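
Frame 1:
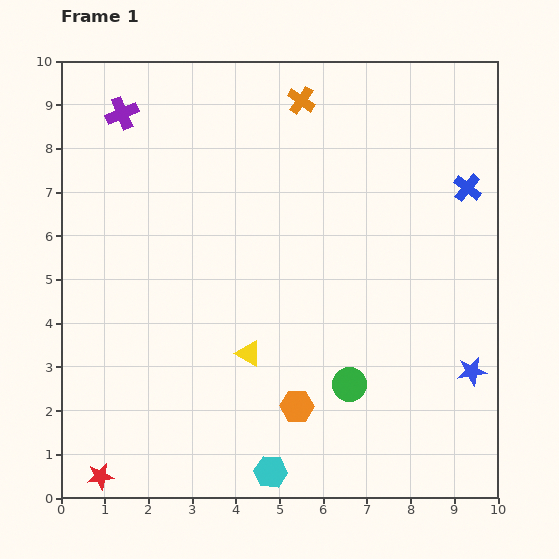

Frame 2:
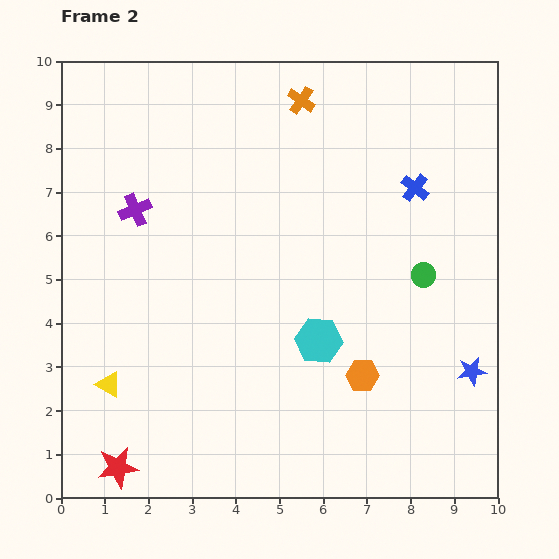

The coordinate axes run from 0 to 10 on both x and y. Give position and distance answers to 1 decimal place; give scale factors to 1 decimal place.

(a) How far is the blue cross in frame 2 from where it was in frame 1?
1.2

The blue cross moved from (9.3, 7.1) to (8.1, 7.1), a distance of √(1.2² + 0.0²) ≈ 1.2.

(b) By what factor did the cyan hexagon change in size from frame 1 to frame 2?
1.4×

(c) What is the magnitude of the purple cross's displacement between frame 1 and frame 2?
2.2

The purple cross moved from (1.4, 8.8) to (1.7, 6.6), a distance of √(0.3² + 2.2²) ≈ 2.2.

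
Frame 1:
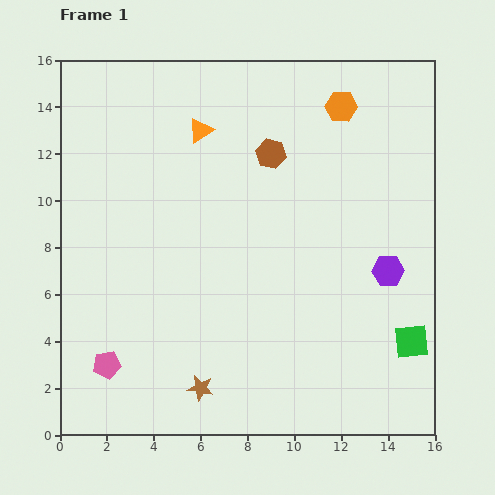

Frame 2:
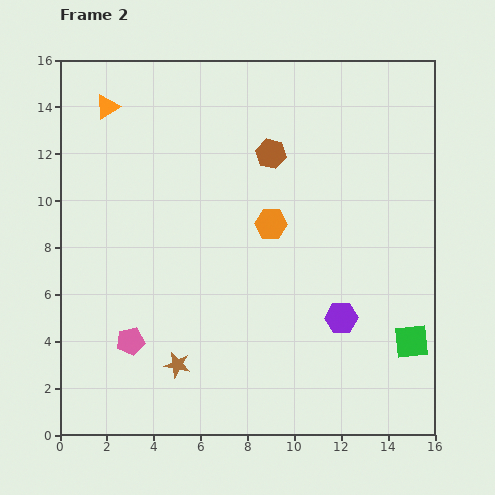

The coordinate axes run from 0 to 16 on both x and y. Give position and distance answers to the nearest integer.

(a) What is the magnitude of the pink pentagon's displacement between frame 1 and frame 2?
1

The pink pentagon moved from (2, 3) to (3, 4), a distance of √(1² + 1²) ≈ 1.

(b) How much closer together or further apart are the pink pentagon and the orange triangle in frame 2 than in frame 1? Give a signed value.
-1

Distance in frame 1: 11. Distance in frame 2: 10.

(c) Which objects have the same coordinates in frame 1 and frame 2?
the brown hexagon, the green square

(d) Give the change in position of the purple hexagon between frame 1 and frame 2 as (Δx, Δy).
(-2, -2)

The purple hexagon was at (14, 7) in frame 1 and (12, 5) in frame 2.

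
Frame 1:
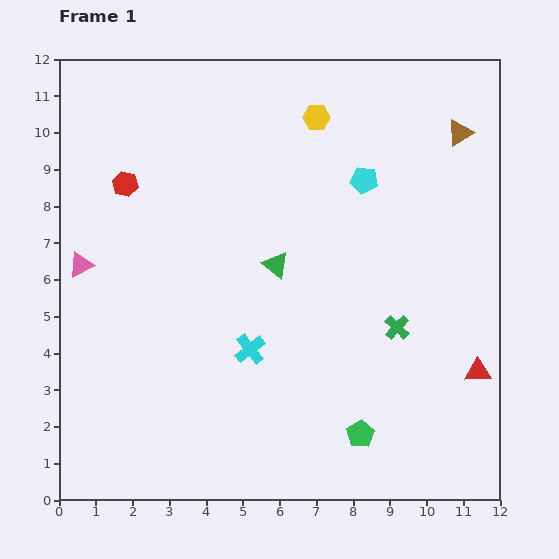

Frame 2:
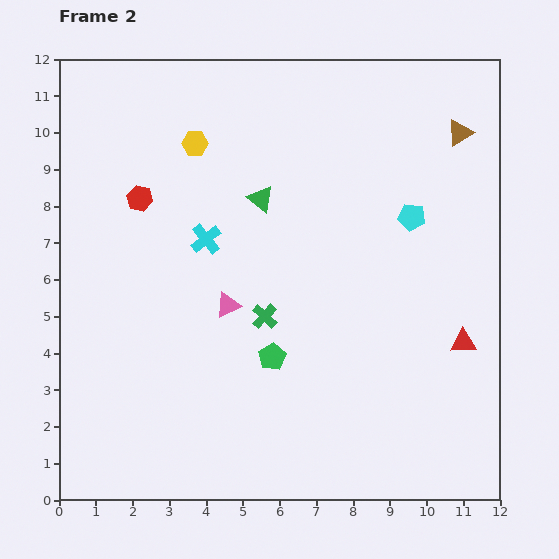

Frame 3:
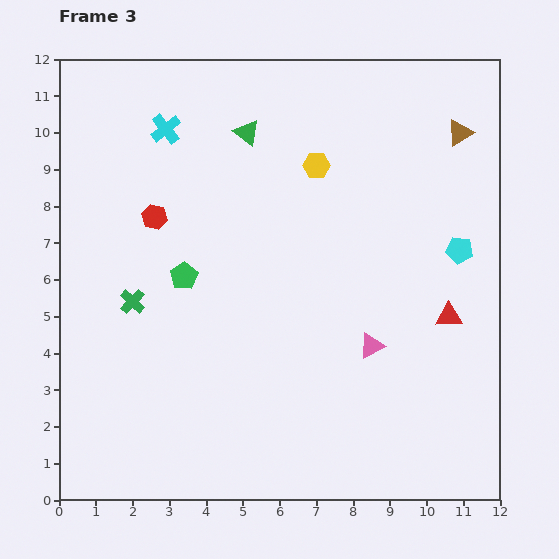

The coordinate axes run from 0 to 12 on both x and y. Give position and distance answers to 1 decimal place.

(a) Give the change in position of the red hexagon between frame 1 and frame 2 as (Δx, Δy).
(0.4, -0.4)

The red hexagon was at (1.8, 8.6) in frame 1 and (2.2, 8.2) in frame 2.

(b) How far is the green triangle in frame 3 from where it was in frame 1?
3.7

The green triangle moved from (5.9, 6.4) to (5.1, 10.0), a distance of √(0.8² + 3.6²) ≈ 3.7.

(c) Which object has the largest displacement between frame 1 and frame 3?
the pink triangle

(moved 8.2; next 7.2)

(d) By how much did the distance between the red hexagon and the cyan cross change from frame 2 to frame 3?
+0.3

Distance in frame 2: 2.1. Distance in frame 3: 2.4.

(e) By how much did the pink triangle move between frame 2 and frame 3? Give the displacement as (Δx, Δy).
(3.9, -1.1)

The pink triangle was at (4.6, 5.3) in frame 2 and (8.5, 4.2) in frame 3.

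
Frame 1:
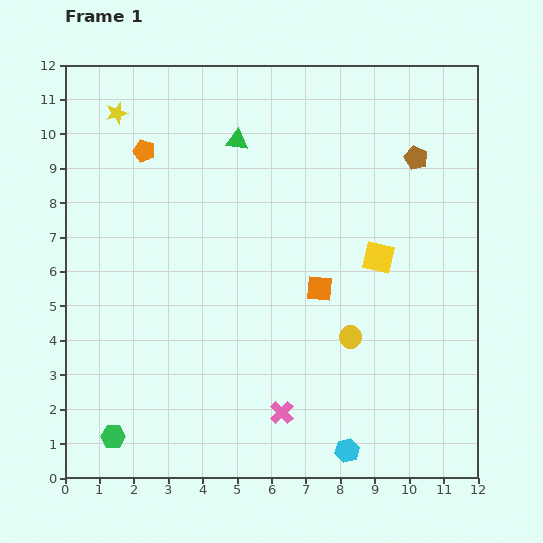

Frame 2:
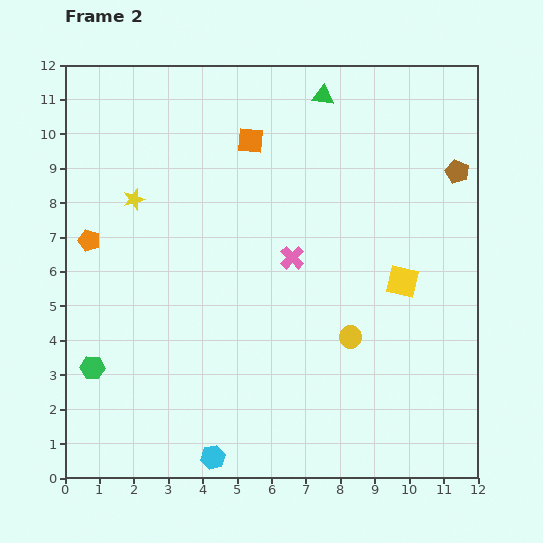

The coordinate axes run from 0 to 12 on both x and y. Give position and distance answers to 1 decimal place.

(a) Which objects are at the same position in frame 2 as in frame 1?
the yellow circle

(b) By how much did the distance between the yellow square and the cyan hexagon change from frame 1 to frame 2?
+1.8

Distance in frame 1: 5.7. Distance in frame 2: 7.5.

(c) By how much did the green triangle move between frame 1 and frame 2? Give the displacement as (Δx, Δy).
(2.5, 1.3)

The green triangle was at (5.0, 9.8) in frame 1 and (7.5, 11.1) in frame 2.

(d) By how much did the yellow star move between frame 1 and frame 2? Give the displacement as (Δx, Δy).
(0.5, -2.5)

The yellow star was at (1.5, 10.6) in frame 1 and (2.0, 8.1) in frame 2.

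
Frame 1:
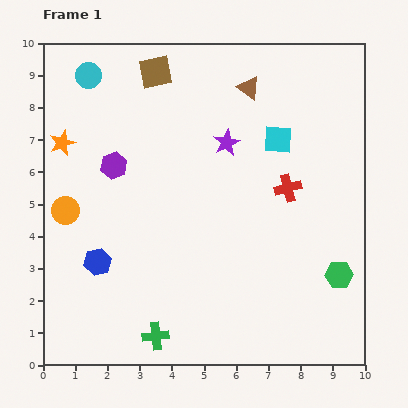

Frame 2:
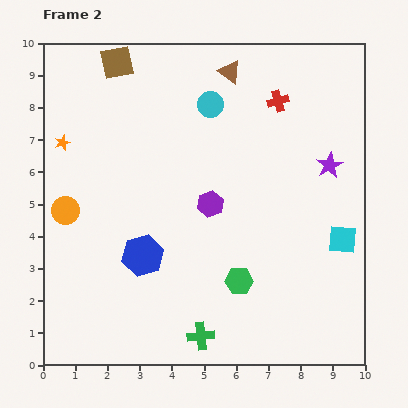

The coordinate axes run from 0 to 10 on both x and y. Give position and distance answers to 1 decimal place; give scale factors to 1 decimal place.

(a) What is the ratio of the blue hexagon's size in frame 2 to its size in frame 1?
1.5×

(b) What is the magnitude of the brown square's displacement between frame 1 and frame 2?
1.2

The brown square moved from (3.5, 9.1) to (2.3, 9.4), a distance of √(1.2² + 0.3²) ≈ 1.2.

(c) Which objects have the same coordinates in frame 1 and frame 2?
the orange circle, the orange star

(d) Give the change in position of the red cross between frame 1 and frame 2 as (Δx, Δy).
(-0.3, 2.7)

The red cross was at (7.6, 5.5) in frame 1 and (7.3, 8.2) in frame 2.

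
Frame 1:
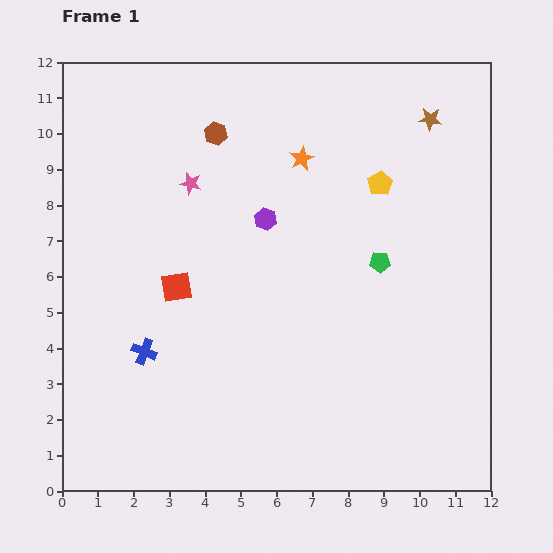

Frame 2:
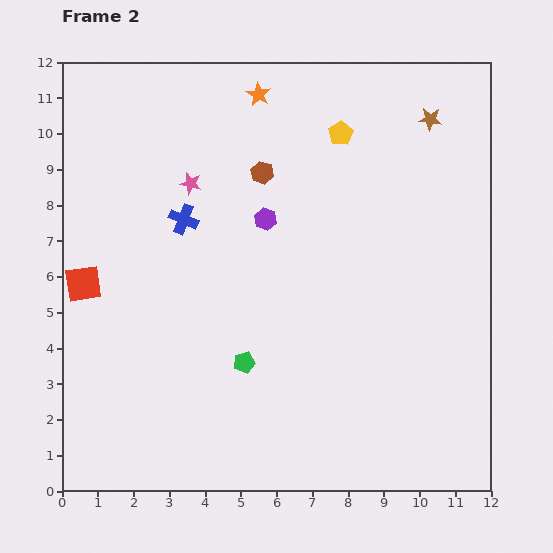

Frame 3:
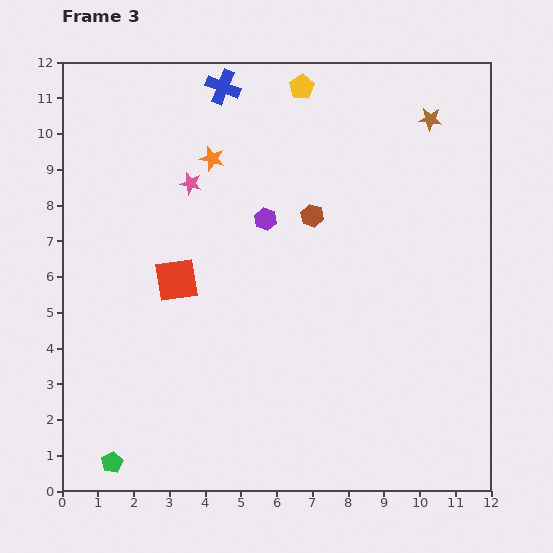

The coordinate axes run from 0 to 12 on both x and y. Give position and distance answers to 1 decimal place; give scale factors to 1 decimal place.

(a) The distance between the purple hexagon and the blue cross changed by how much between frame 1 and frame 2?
-2.7

Distance in frame 1: 5.0. Distance in frame 2: 2.3.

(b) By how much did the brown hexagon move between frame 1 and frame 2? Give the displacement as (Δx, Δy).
(1.3, -1.1)

The brown hexagon was at (4.3, 10.0) in frame 1 and (5.6, 8.9) in frame 2.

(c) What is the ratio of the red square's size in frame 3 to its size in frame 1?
1.4×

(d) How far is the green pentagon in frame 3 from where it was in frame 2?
4.6

The green pentagon moved from (5.1, 3.6) to (1.4, 0.8), a distance of √(3.7² + 2.8²) ≈ 4.6.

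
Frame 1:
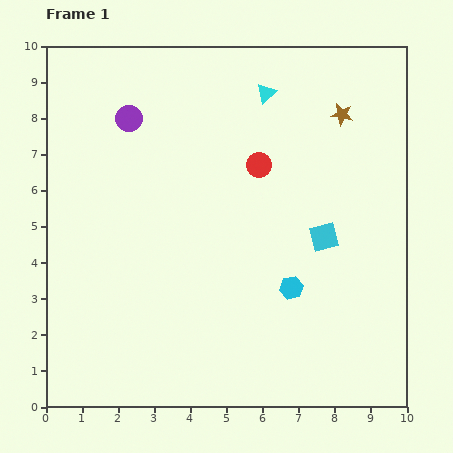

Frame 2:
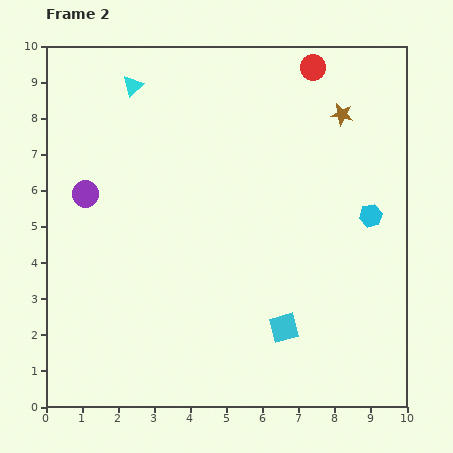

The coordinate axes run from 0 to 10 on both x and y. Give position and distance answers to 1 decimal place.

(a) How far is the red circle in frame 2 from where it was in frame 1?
3.1

The red circle moved from (5.9, 6.7) to (7.4, 9.4), a distance of √(1.5² + 2.7²) ≈ 3.1.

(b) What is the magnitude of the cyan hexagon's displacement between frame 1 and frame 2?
3.0

The cyan hexagon moved from (6.8, 3.3) to (9.0, 5.3), a distance of √(2.2² + 2.0²) ≈ 3.0.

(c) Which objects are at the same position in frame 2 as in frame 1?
the brown star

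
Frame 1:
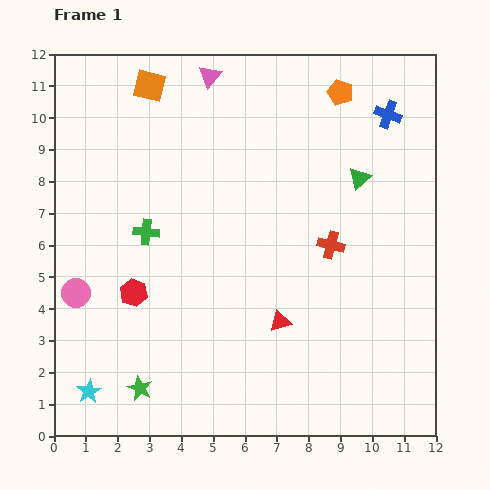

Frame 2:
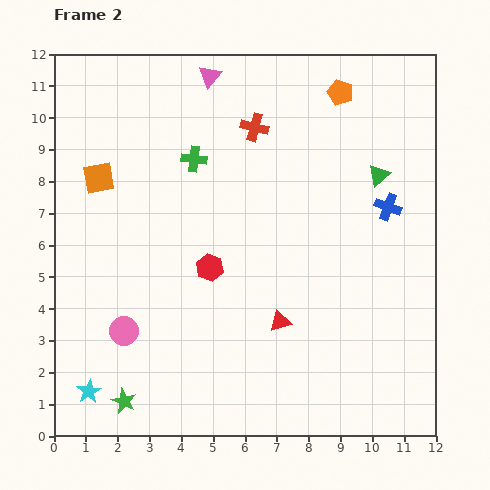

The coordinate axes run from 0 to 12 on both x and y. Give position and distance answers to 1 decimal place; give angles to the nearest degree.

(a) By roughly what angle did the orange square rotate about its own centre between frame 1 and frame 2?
24° counter-clockwise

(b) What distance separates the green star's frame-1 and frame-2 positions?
0.6

The green star moved from (2.7, 1.5) to (2.2, 1.1), a distance of √(0.5² + 0.4²) ≈ 0.6.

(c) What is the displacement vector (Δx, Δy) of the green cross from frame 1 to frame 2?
(1.5, 2.3)

The green cross was at (2.9, 6.4) in frame 1 and (4.4, 8.7) in frame 2.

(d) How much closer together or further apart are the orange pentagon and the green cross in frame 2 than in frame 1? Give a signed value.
-2.4

Distance in frame 1: 7.5. Distance in frame 2: 5.1.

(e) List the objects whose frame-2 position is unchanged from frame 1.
the red triangle, the cyan star, the pink triangle, the orange pentagon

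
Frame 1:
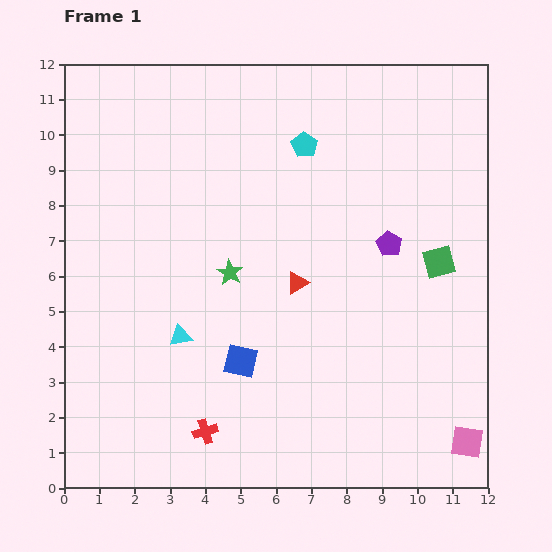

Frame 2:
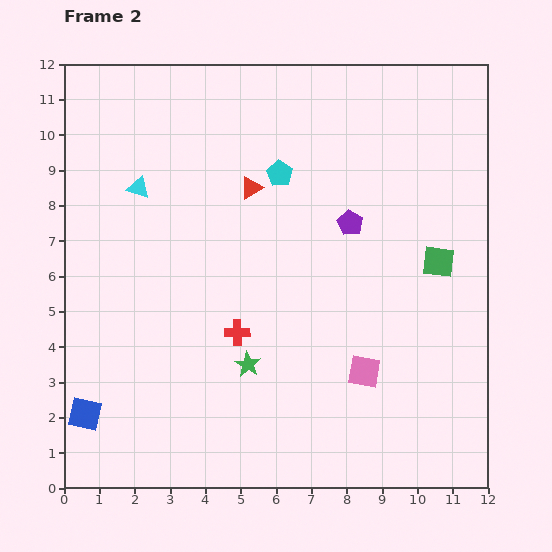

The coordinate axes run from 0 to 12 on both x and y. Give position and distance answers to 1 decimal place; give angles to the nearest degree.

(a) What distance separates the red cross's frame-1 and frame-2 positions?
2.9

The red cross moved from (4.0, 1.6) to (4.9, 4.4), a distance of √(0.9² + 2.8²) ≈ 2.9.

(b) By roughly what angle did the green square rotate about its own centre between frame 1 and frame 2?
22° clockwise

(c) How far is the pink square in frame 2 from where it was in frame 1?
3.5

The pink square moved from (11.4, 1.3) to (8.5, 3.3), a distance of √(2.9² + 2.0²) ≈ 3.5.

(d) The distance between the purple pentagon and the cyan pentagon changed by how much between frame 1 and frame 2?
-1.3

Distance in frame 1: 3.7. Distance in frame 2: 2.4.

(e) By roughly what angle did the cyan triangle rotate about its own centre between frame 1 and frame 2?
30° clockwise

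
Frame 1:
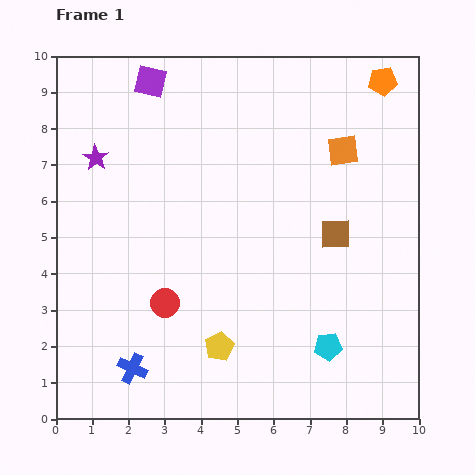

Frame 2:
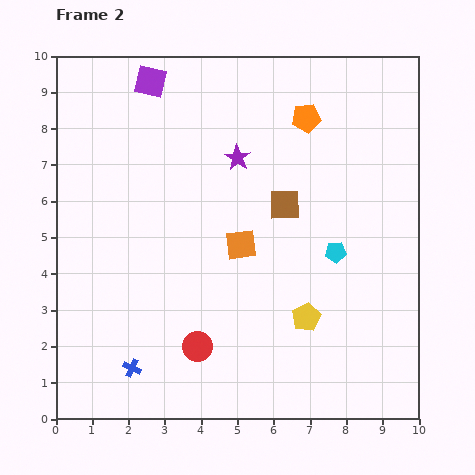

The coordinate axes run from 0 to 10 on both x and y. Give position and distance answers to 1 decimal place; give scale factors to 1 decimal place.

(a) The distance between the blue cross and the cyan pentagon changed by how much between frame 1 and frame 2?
+1.0

Distance in frame 1: 5.4. Distance in frame 2: 6.4.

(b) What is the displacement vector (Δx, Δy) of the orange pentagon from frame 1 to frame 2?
(-2.1, -1.0)

The orange pentagon was at (9.0, 9.3) in frame 1 and (6.9, 8.3) in frame 2.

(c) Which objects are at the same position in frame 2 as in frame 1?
the purple square, the blue cross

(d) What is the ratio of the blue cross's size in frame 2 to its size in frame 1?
0.6×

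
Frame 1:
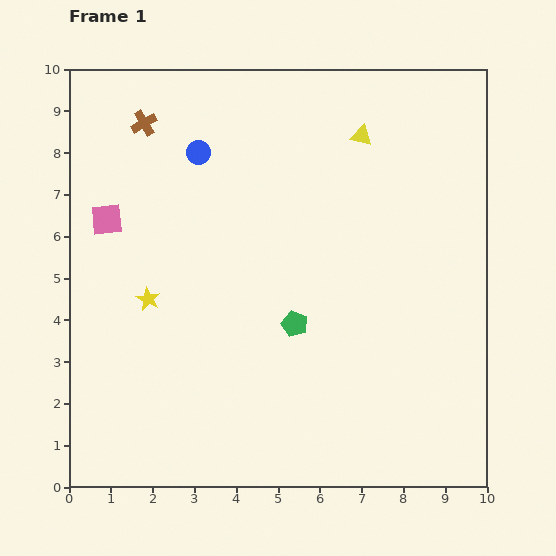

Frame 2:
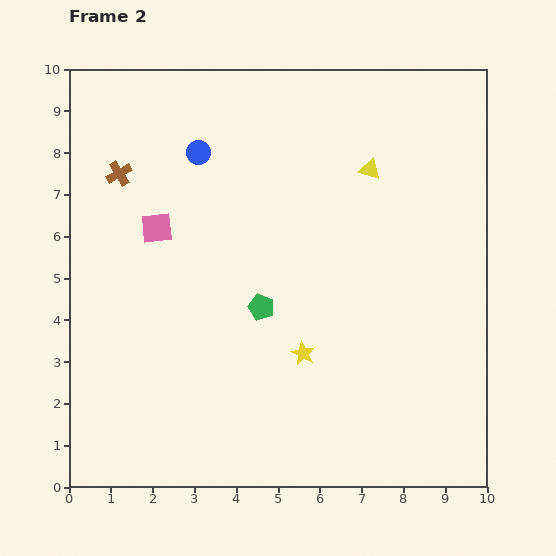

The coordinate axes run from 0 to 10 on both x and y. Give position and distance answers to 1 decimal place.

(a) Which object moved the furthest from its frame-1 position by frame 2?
the yellow star

(moved 3.9; next 1.3)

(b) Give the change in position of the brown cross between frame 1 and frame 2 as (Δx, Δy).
(-0.6, -1.2)

The brown cross was at (1.8, 8.7) in frame 1 and (1.2, 7.5) in frame 2.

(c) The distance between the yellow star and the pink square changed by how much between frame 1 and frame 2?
+2.5

Distance in frame 1: 2.1. Distance in frame 2: 4.6.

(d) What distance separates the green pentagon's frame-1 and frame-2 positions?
0.9

The green pentagon moved from (5.4, 3.9) to (4.6, 4.3), a distance of √(0.8² + 0.4²) ≈ 0.9.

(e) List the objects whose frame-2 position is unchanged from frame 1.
the blue circle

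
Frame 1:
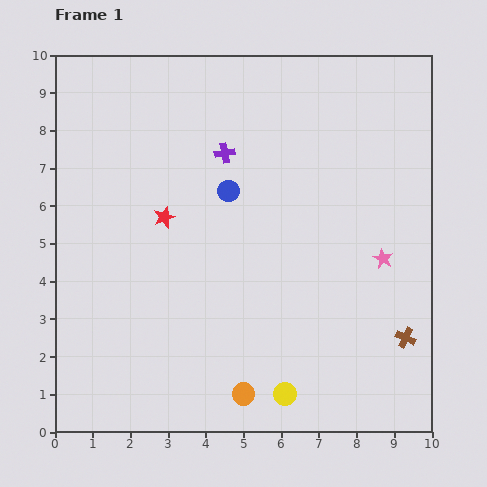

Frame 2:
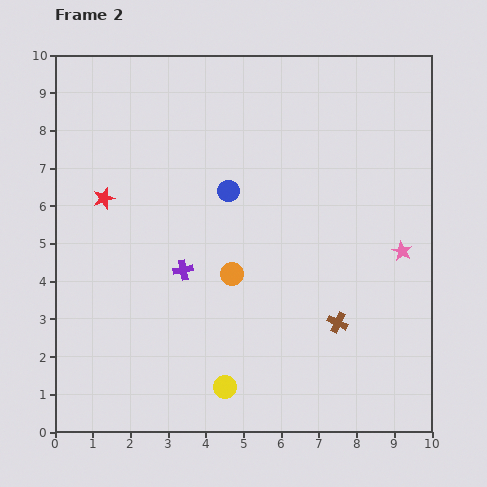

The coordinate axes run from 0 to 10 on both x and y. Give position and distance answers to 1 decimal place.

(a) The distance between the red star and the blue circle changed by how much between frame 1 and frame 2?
+1.5

Distance in frame 1: 1.8. Distance in frame 2: 3.3.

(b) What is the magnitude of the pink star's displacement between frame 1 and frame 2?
0.5

The pink star moved from (8.7, 4.6) to (9.2, 4.8), a distance of √(0.5² + 0.2²) ≈ 0.5.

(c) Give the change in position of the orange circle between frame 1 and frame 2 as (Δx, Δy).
(-0.3, 3.2)

The orange circle was at (5.0, 1.0) in frame 1 and (4.7, 4.2) in frame 2.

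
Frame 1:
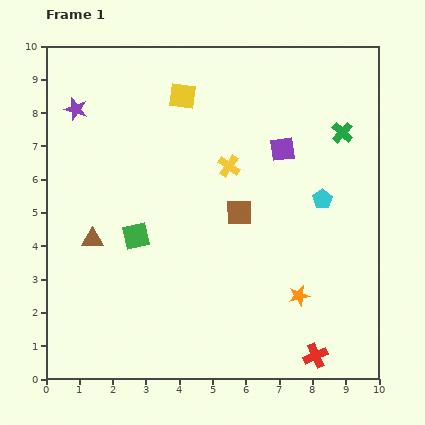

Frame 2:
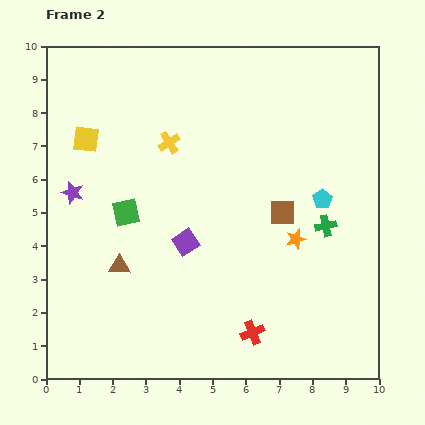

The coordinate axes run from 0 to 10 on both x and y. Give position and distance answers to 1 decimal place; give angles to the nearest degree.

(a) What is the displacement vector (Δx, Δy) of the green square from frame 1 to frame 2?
(-0.3, 0.7)

The green square was at (2.7, 4.3) in frame 1 and (2.4, 5.0) in frame 2.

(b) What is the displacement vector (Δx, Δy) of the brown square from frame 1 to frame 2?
(1.3, 0.0)

The brown square was at (5.8, 5.0) in frame 1 and (7.1, 5.0) in frame 2.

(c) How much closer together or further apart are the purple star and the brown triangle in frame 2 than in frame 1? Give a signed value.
-1.3

Distance in frame 1: 3.9. Distance in frame 2: 2.6.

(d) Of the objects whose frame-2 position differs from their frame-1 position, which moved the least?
the green square

(moved 0.8)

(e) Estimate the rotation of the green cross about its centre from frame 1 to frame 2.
37° clockwise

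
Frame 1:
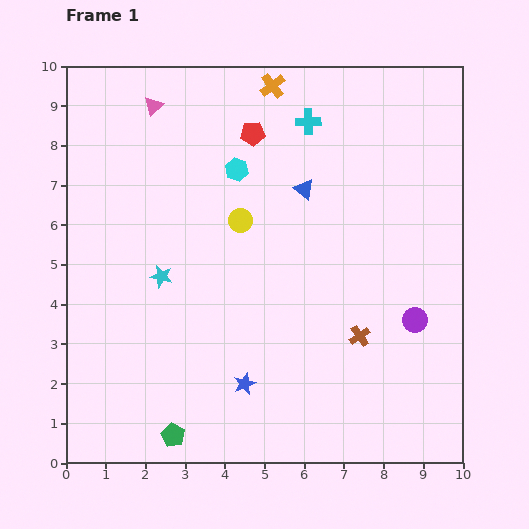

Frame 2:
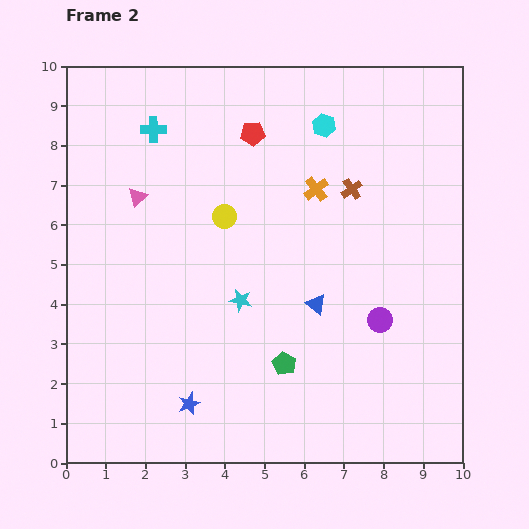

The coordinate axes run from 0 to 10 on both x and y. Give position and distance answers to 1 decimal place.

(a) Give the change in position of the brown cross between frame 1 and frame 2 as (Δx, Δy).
(-0.2, 3.7)

The brown cross was at (7.4, 3.2) in frame 1 and (7.2, 6.9) in frame 2.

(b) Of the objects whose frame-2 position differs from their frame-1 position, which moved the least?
the yellow circle

(moved 0.4)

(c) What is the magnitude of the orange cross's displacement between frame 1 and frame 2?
2.8

The orange cross moved from (5.2, 9.5) to (6.3, 6.9), a distance of √(1.1² + 2.6²) ≈ 2.8.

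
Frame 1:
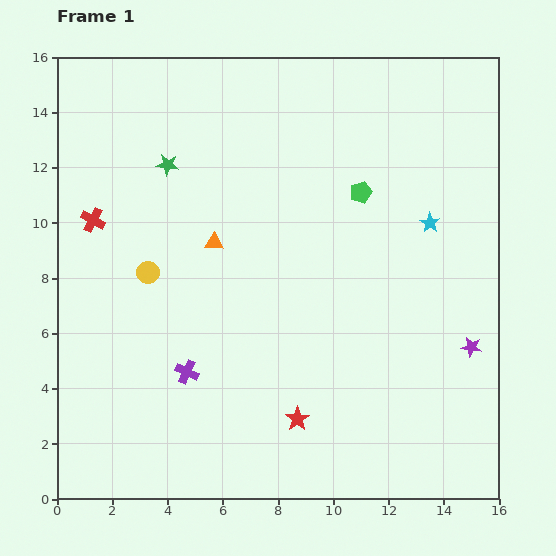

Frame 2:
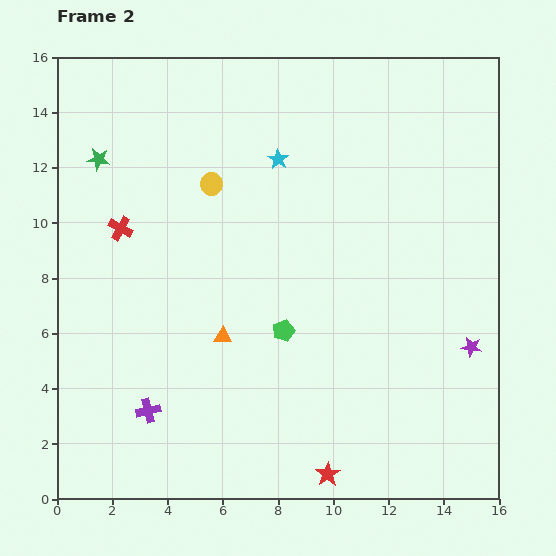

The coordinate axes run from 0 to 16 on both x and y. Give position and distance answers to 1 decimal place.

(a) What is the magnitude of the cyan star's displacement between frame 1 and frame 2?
6.0

The cyan star moved from (13.5, 10.0) to (8.0, 12.3), a distance of √(5.5² + 2.3²) ≈ 6.0.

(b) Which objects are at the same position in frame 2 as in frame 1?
the purple star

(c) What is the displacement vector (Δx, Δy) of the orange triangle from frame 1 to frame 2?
(0.3, -3.4)

The orange triangle was at (5.7, 9.3) in frame 1 and (6.0, 5.9) in frame 2.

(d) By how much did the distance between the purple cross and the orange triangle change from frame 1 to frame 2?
-1.0

Distance in frame 1: 4.8. Distance in frame 2: 3.8.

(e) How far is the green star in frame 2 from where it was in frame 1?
2.5

The green star moved from (4.0, 12.1) to (1.5, 12.3), a distance of √(2.5² + 0.2²) ≈ 2.5.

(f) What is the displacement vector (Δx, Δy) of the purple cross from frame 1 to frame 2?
(-1.4, -1.4)

The purple cross was at (4.7, 4.6) in frame 1 and (3.3, 3.2) in frame 2.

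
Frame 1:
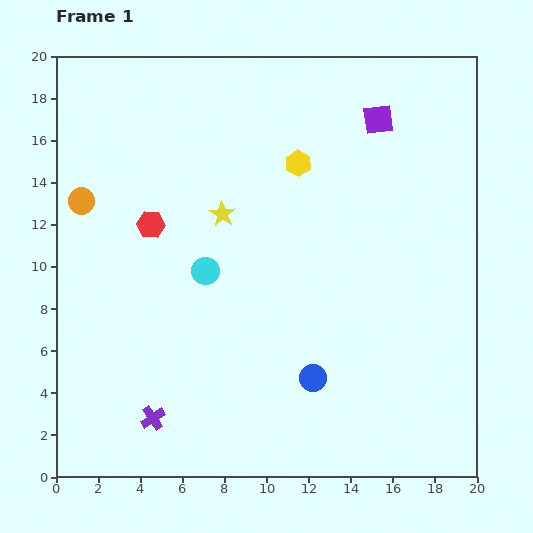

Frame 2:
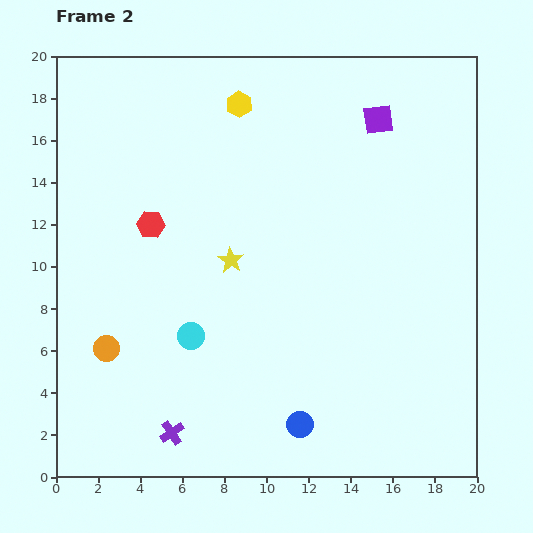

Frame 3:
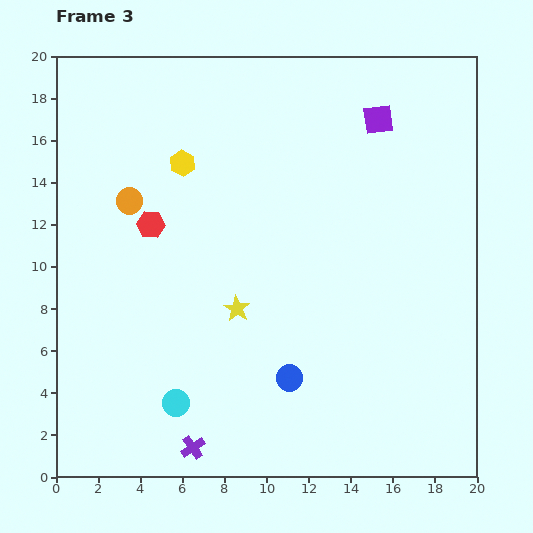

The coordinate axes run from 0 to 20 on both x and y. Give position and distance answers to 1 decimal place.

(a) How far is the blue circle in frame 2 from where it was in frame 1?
2.3

The blue circle moved from (12.2, 4.7) to (11.6, 2.5), a distance of √(0.6² + 2.2²) ≈ 2.3.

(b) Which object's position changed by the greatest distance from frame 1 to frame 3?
the cyan circle

(moved 6.5; next 5.5)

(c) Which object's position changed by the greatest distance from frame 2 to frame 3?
the orange circle

(moved 7.1; next 3.9)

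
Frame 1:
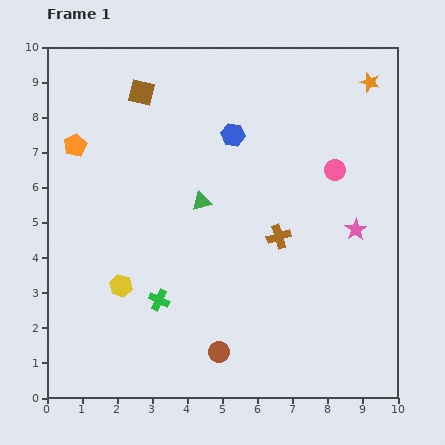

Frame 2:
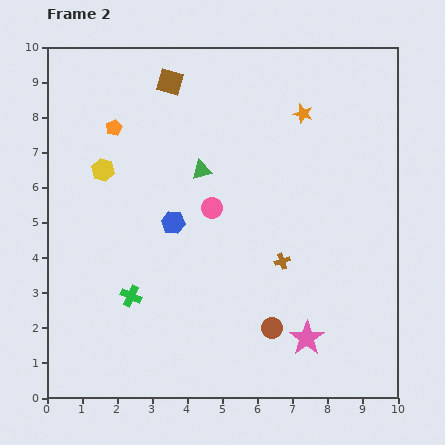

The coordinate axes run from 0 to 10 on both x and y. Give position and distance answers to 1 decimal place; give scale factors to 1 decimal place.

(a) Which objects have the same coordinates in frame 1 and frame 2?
none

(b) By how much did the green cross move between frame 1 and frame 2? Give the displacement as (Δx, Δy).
(-0.8, 0.1)

The green cross was at (3.2, 2.8) in frame 1 and (2.4, 2.9) in frame 2.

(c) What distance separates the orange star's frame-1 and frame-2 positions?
2.1

The orange star moved from (9.2, 9.0) to (7.3, 8.1), a distance of √(1.9² + 0.9²) ≈ 2.1.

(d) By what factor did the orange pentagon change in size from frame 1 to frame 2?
0.7×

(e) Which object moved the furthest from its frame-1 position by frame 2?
the pink circle

(moved 3.7; next 3.4)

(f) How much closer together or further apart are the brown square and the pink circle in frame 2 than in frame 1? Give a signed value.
-2.1

Distance in frame 1: 5.9. Distance in frame 2: 3.8.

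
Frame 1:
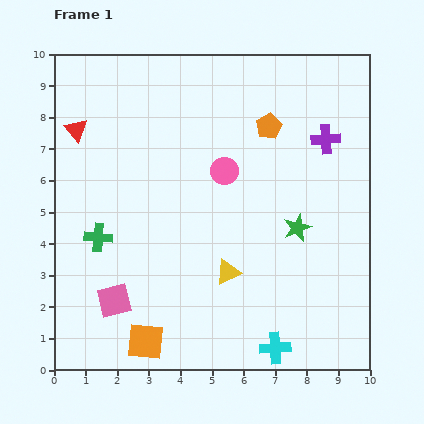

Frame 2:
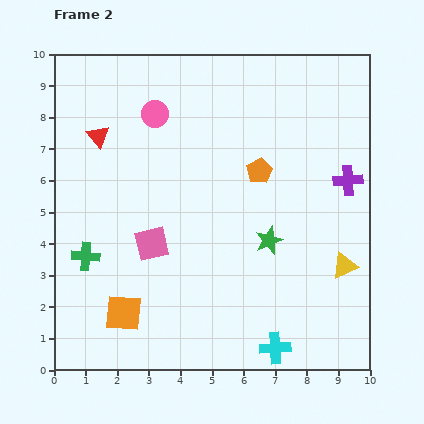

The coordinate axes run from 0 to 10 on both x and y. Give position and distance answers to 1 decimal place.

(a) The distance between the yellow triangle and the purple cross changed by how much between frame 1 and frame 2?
-2.5

Distance in frame 1: 5.2. Distance in frame 2: 2.7.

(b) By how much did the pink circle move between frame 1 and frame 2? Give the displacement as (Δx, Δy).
(-2.2, 1.8)

The pink circle was at (5.4, 6.3) in frame 1 and (3.2, 8.1) in frame 2.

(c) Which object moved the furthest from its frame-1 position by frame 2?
the yellow triangle

(moved 3.7; next 2.8)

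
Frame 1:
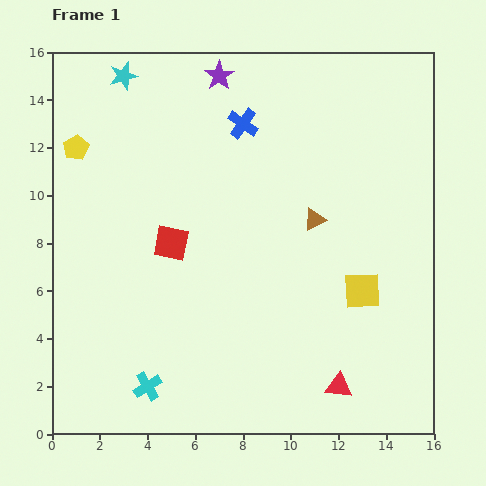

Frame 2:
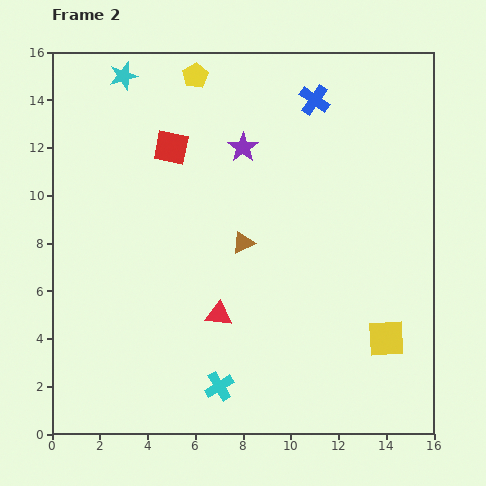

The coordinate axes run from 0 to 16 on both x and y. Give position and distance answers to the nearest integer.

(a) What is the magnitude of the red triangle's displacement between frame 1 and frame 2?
6

The red triangle moved from (12, 2) to (7, 5), a distance of √(5² + 3²) ≈ 6.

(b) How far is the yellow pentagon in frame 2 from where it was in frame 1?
6

The yellow pentagon moved from (1, 12) to (6, 15), a distance of √(5² + 3²) ≈ 6.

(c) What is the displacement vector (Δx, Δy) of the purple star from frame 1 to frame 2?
(1, -3)

The purple star was at (7, 15) in frame 1 and (8, 12) in frame 2.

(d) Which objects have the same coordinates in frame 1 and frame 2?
the cyan star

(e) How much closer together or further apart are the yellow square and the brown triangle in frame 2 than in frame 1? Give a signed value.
+3

Distance in frame 1: 4. Distance in frame 2: 7.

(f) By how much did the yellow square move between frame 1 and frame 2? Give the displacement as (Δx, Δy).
(1, -2)

The yellow square was at (13, 6) in frame 1 and (14, 4) in frame 2.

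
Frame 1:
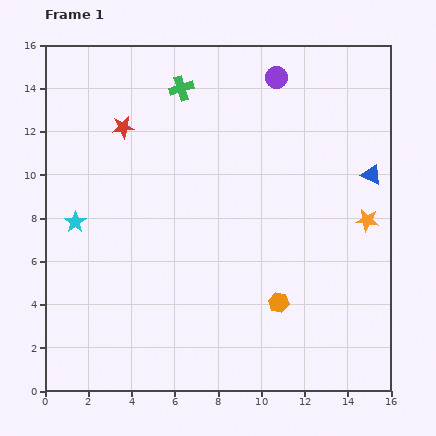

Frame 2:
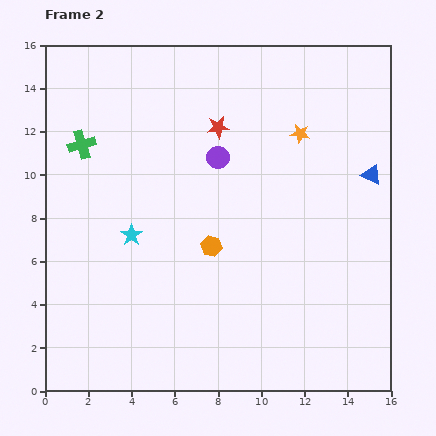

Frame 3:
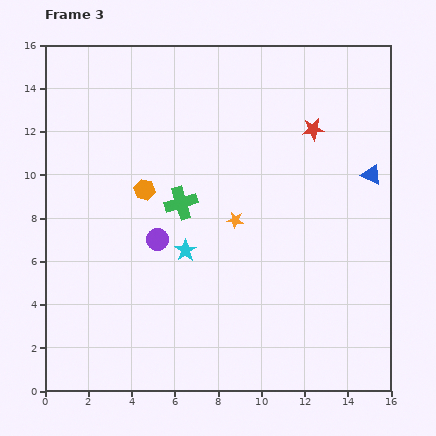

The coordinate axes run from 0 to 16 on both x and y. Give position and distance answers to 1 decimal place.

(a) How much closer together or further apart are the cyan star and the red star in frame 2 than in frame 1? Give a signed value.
+1.5

Distance in frame 1: 4.9. Distance in frame 2: 6.4.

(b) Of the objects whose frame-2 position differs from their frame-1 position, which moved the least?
the cyan star

(moved 2.7)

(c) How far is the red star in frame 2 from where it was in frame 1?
4.4

The red star moved from (3.6, 12.2) to (8.0, 12.2), a distance of √(4.4² + 0.0²) ≈ 4.4.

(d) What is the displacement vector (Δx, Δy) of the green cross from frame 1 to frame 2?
(-4.6, -2.6)

The green cross was at (6.3, 14.0) in frame 1 and (1.7, 11.4) in frame 2.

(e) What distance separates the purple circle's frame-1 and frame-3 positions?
9.3

The purple circle moved from (10.7, 14.5) to (5.2, 7.0), a distance of √(5.5² + 7.5²) ≈ 9.3.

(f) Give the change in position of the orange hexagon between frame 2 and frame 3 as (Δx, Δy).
(-3.1, 2.6)

The orange hexagon was at (7.7, 6.7) in frame 2 and (4.6, 9.3) in frame 3.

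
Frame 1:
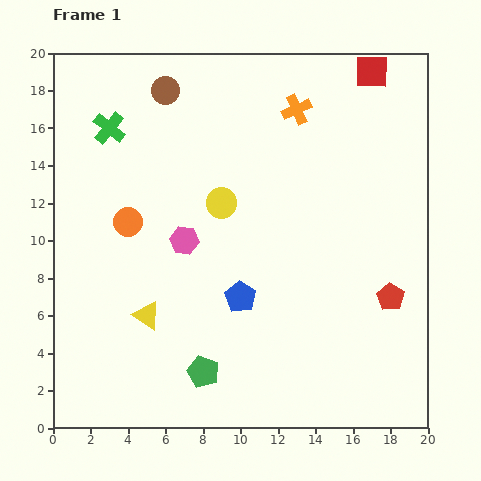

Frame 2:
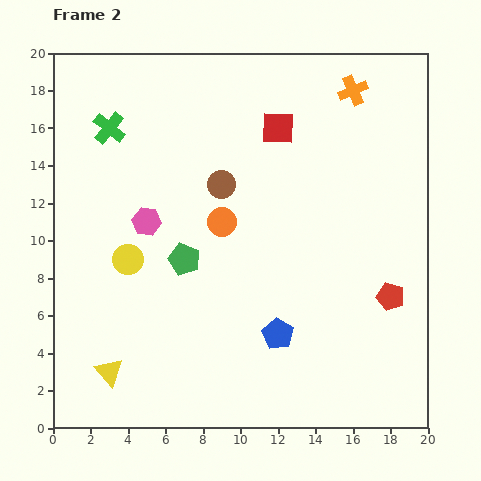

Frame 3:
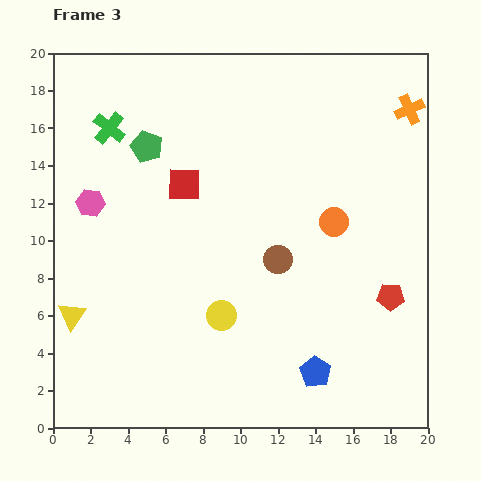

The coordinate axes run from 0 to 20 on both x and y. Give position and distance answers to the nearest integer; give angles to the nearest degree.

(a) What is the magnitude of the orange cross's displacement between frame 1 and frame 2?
3

The orange cross moved from (13, 17) to (16, 18), a distance of √(3² + 1²) ≈ 3.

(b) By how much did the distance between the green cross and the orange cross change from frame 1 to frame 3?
+6

Distance in frame 1: 10. Distance in frame 3: 16.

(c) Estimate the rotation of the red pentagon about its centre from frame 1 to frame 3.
30° counter-clockwise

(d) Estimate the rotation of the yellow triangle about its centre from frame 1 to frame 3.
33° clockwise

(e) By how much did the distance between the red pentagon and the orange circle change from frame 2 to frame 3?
-5

Distance in frame 2: 10. Distance in frame 3: 5.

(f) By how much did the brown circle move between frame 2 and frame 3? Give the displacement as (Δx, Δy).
(3, -4)

The brown circle was at (9, 13) in frame 2 and (12, 9) in frame 3.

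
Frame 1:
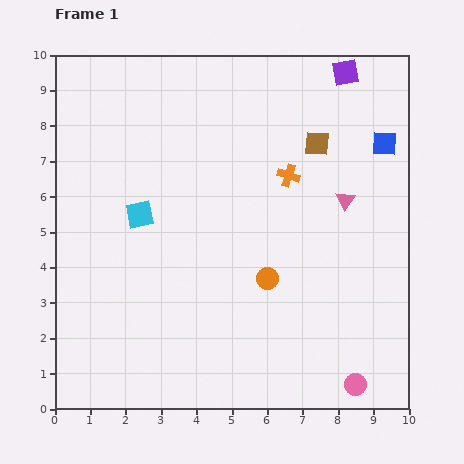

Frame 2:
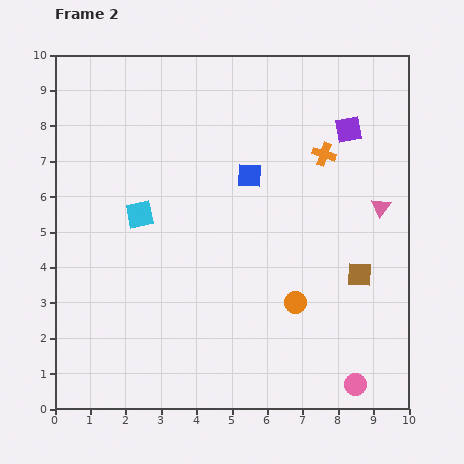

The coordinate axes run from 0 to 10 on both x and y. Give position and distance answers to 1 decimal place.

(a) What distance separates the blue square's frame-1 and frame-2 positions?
3.9

The blue square moved from (9.3, 7.5) to (5.5, 6.6), a distance of √(3.8² + 0.9²) ≈ 3.9.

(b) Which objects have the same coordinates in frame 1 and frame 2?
the cyan square, the pink circle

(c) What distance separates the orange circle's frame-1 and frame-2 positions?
1.1

The orange circle moved from (6.0, 3.7) to (6.8, 3.0), a distance of √(0.8² + 0.7²) ≈ 1.1.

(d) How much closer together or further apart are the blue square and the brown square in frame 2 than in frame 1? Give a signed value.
+2.3

Distance in frame 1: 1.9. Distance in frame 2: 4.2.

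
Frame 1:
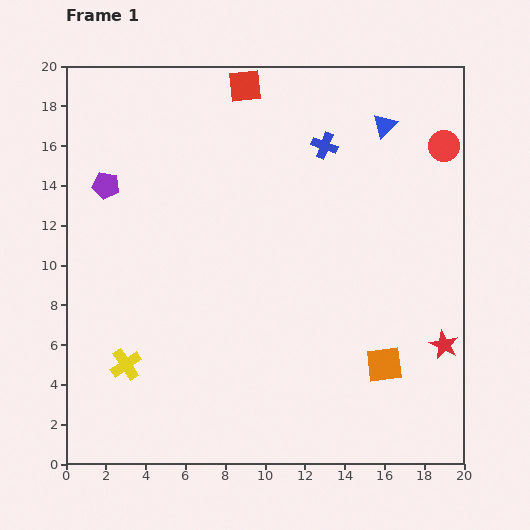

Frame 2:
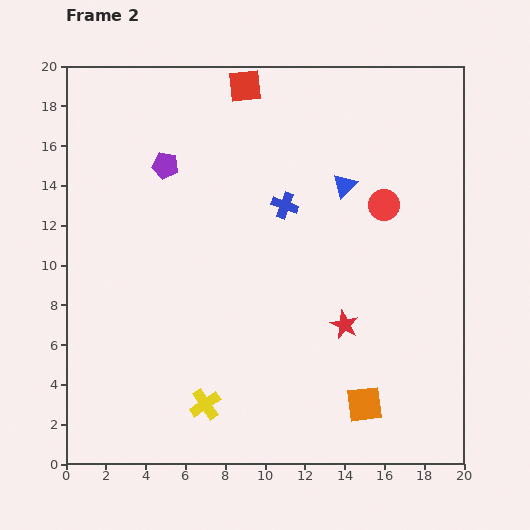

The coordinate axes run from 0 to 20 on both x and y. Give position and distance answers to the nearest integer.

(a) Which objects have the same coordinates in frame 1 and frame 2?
the red square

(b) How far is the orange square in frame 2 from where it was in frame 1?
2

The orange square moved from (16, 5) to (15, 3), a distance of √(1² + 2²) ≈ 2.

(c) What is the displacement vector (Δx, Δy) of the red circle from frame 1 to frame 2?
(-3, -3)

The red circle was at (19, 16) in frame 1 and (16, 13) in frame 2.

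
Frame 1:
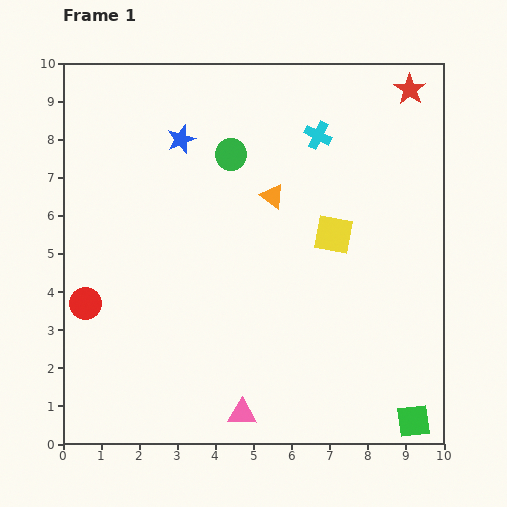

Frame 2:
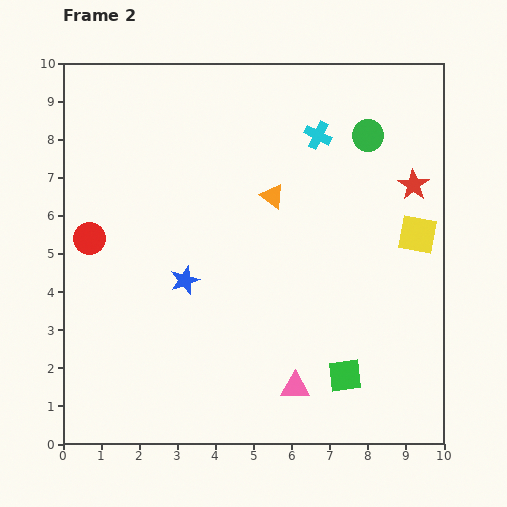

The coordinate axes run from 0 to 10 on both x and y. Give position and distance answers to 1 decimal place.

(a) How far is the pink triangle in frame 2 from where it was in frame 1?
1.6

The pink triangle moved from (4.7, 0.8) to (6.1, 1.5), a distance of √(1.4² + 0.7²) ≈ 1.6.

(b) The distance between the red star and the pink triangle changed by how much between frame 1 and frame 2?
-3.5

Distance in frame 1: 9.6. Distance in frame 2: 6.1.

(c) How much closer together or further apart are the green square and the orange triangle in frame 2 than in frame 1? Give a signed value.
-1.9

Distance in frame 1: 7.0. Distance in frame 2: 5.1.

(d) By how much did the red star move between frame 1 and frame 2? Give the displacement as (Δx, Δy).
(0.1, -2.5)

The red star was at (9.1, 9.3) in frame 1 and (9.2, 6.8) in frame 2.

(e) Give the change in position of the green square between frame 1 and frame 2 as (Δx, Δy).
(-1.8, 1.2)

The green square was at (9.2, 0.6) in frame 1 and (7.4, 1.8) in frame 2.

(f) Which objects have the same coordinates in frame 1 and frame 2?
the orange triangle, the cyan cross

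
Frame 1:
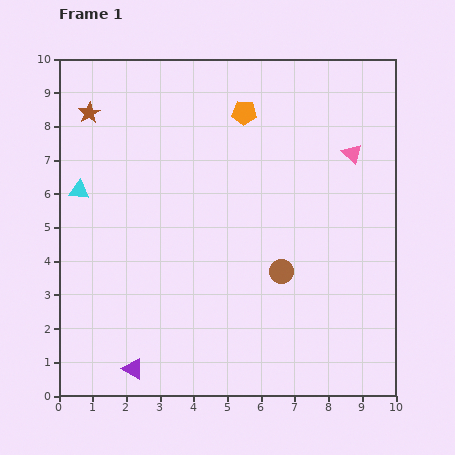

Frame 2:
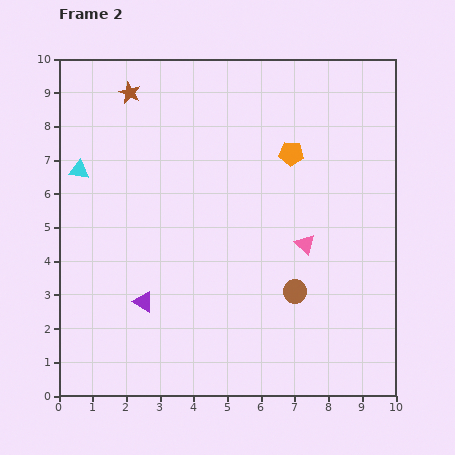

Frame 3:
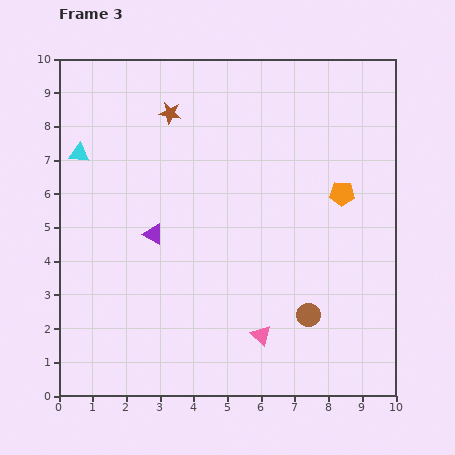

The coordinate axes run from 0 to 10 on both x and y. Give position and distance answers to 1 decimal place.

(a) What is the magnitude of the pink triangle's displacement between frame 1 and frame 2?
3.0

The pink triangle moved from (8.7, 7.2) to (7.3, 4.5), a distance of √(1.4² + 2.7²) ≈ 3.0.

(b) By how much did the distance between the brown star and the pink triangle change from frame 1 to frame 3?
-0.8

Distance in frame 1: 7.9. Distance in frame 3: 7.1.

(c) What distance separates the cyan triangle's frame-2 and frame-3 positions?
0.5

The cyan triangle moved from (0.6, 6.7) to (0.6, 7.2), a distance of √(0.0² + 0.5²) ≈ 0.5.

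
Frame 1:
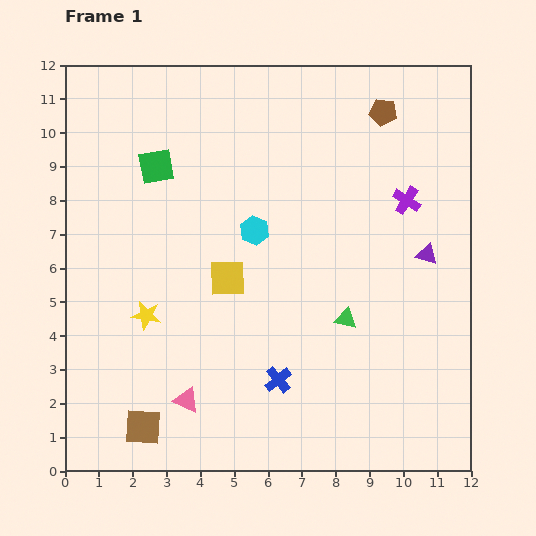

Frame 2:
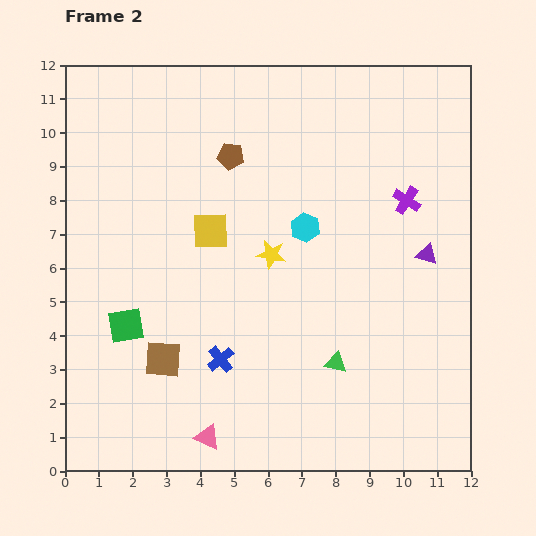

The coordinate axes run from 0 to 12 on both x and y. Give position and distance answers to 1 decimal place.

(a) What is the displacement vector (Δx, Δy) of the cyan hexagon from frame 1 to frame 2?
(1.5, 0.1)

The cyan hexagon was at (5.6, 7.1) in frame 1 and (7.1, 7.2) in frame 2.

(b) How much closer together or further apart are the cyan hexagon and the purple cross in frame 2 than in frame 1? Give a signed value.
-1.5

Distance in frame 1: 4.6. Distance in frame 2: 3.1.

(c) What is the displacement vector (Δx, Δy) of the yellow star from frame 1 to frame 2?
(3.7, 1.8)

The yellow star was at (2.4, 4.6) in frame 1 and (6.1, 6.4) in frame 2.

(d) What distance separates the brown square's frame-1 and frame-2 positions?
2.1

The brown square moved from (2.3, 1.3) to (2.9, 3.3), a distance of √(0.6² + 2.0²) ≈ 2.1.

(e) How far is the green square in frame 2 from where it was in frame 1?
4.8

The green square moved from (2.7, 9.0) to (1.8, 4.3), a distance of √(0.9² + 4.7²) ≈ 4.8.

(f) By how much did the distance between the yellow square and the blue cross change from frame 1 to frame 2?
+0.4

Distance in frame 1: 3.4. Distance in frame 2: 3.8.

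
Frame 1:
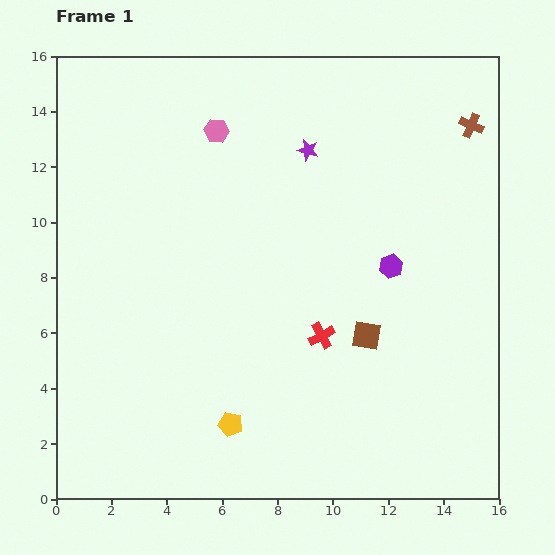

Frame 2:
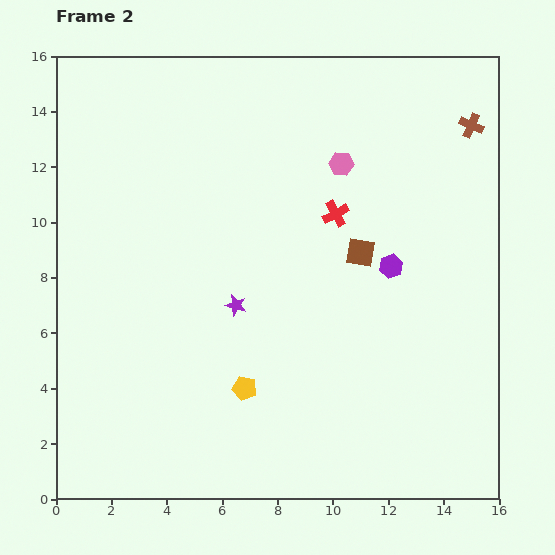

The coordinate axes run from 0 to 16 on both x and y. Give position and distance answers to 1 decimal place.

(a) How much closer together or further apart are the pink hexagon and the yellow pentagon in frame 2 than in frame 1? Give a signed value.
-1.8

Distance in frame 1: 10.6. Distance in frame 2: 8.8.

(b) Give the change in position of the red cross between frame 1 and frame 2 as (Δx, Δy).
(0.5, 4.4)

The red cross was at (9.6, 5.9) in frame 1 and (10.1, 10.3) in frame 2.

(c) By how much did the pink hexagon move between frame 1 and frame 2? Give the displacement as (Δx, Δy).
(4.5, -1.2)

The pink hexagon was at (5.8, 13.3) in frame 1 and (10.3, 12.1) in frame 2.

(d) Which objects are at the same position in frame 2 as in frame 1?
the purple hexagon, the brown cross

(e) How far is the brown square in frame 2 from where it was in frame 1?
3.0

The brown square moved from (11.2, 5.9) to (11.0, 8.9), a distance of √(0.2² + 3.0²) ≈ 3.0.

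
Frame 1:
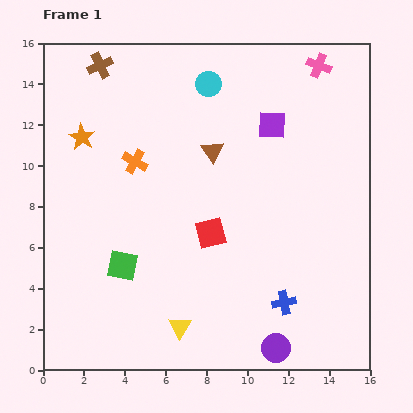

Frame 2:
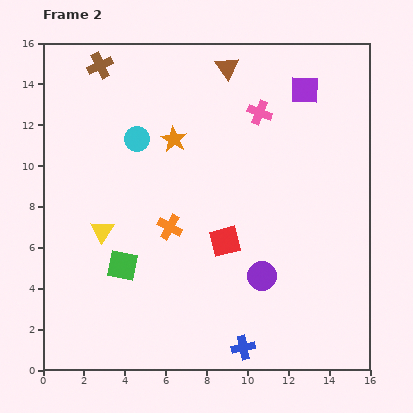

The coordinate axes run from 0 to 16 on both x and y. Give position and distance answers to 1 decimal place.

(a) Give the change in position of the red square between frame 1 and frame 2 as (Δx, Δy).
(0.7, -0.4)

The red square was at (8.2, 6.7) in frame 1 and (8.9, 6.3) in frame 2.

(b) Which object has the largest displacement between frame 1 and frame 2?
the yellow triangle

(moved 6.0; next 4.5)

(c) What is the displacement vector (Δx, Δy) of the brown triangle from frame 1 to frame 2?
(0.7, 4.1)

The brown triangle was at (8.3, 10.7) in frame 1 and (9.0, 14.8) in frame 2.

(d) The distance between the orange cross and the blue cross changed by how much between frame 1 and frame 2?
-3.1

Distance in frame 1: 10.0. Distance in frame 2: 6.9.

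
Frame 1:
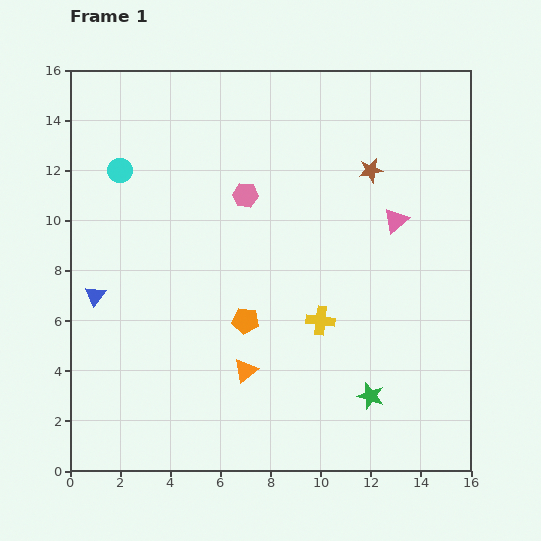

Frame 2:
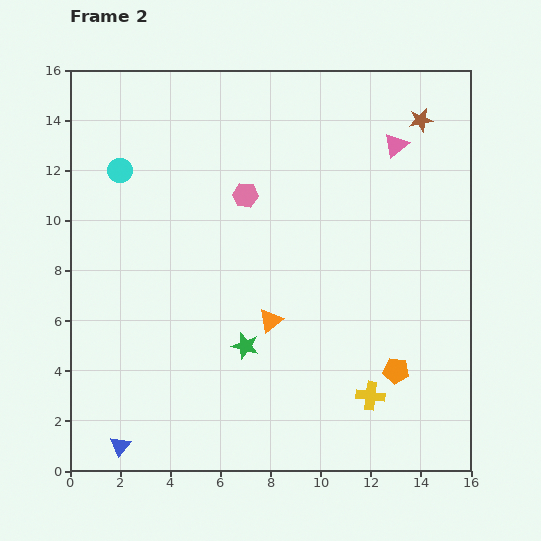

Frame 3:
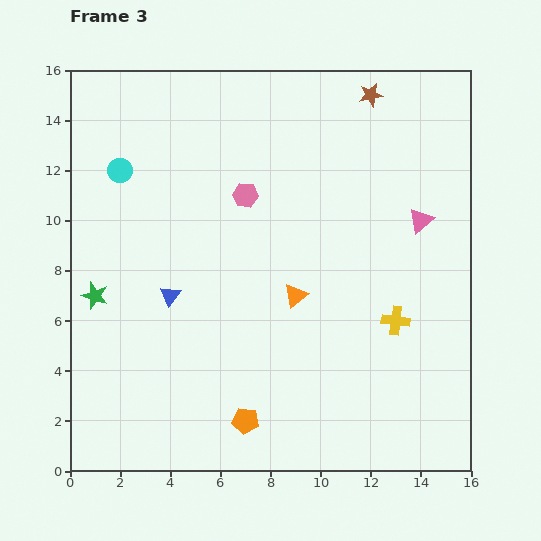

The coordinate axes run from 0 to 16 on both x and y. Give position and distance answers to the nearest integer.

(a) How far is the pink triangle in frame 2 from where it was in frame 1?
3

The pink triangle moved from (13, 10) to (13, 13), a distance of √(0² + 3²) ≈ 3.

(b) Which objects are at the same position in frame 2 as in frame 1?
the cyan circle, the pink hexagon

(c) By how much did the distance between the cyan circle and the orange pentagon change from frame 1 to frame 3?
+3

Distance in frame 1: 8. Distance in frame 3: 11.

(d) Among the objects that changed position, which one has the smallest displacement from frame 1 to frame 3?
the pink triangle

(moved 1)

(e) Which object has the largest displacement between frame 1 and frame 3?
the green star

(moved 12; next 4)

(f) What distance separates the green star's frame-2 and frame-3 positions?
6

The green star moved from (7, 5) to (1, 7), a distance of √(6² + 2²) ≈ 6.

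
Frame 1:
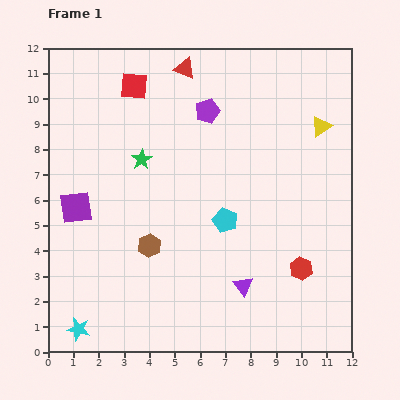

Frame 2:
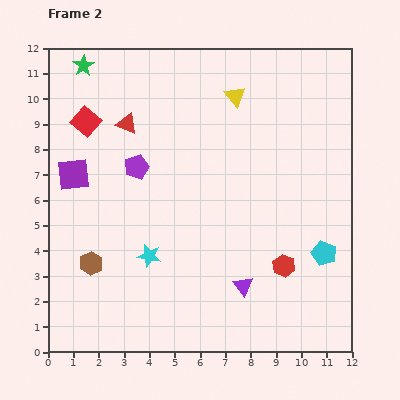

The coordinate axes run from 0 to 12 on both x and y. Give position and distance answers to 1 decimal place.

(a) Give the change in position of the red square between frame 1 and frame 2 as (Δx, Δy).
(-1.9, -1.4)

The red square was at (3.4, 10.5) in frame 1 and (1.5, 9.1) in frame 2.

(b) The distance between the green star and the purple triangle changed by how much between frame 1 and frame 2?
+4.3

Distance in frame 1: 6.4. Distance in frame 2: 10.7.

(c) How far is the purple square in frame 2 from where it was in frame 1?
1.3

The purple square moved from (1.1, 5.7) to (1.0, 7.0), a distance of √(0.1² + 1.3²) ≈ 1.3.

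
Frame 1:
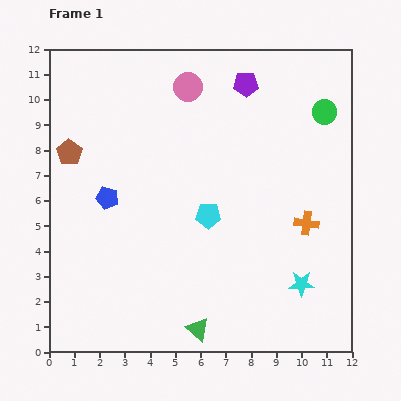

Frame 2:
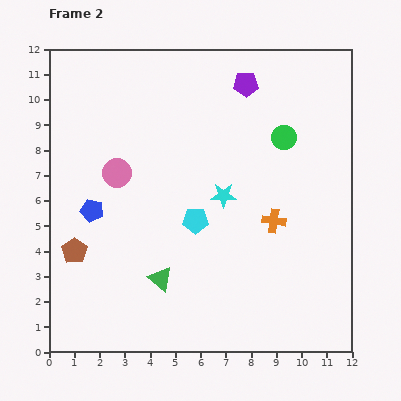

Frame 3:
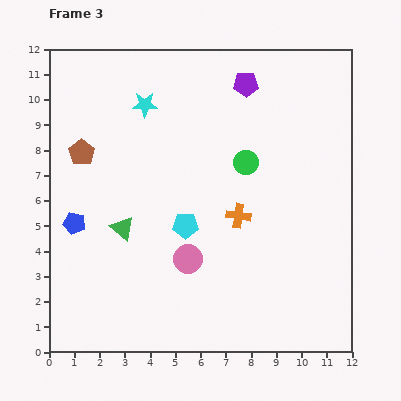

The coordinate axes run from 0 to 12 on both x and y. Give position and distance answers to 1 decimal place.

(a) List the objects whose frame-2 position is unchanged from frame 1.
the purple pentagon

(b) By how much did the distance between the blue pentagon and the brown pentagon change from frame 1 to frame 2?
-0.6

Distance in frame 1: 2.3. Distance in frame 2: 1.7.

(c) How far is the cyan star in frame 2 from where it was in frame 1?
4.7

The cyan star moved from (10.0, 2.7) to (6.9, 6.2), a distance of √(3.1² + 3.5²) ≈ 4.7.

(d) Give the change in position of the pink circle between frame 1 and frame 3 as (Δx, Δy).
(0.0, -6.8)

The pink circle was at (5.5, 10.5) in frame 1 and (5.5, 3.7) in frame 3.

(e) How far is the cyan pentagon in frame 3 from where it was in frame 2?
0.4

The cyan pentagon moved from (5.8, 5.2) to (5.4, 5.0), a distance of √(0.4² + 0.2²) ≈ 0.4.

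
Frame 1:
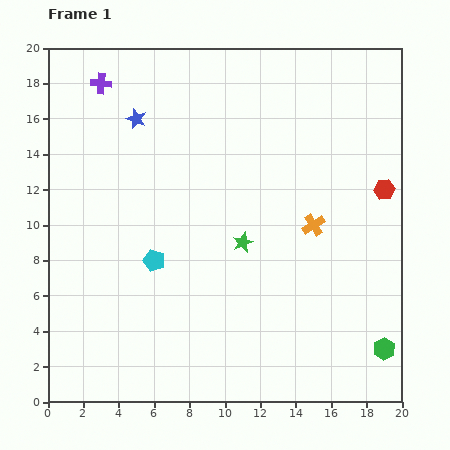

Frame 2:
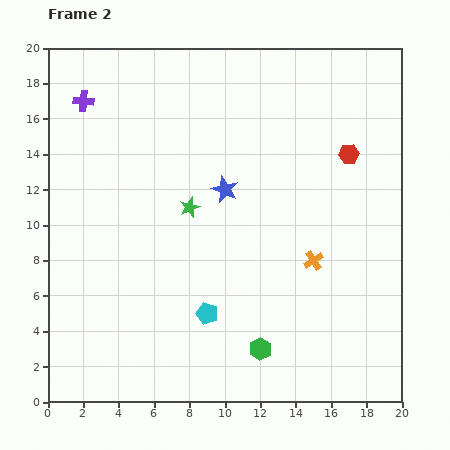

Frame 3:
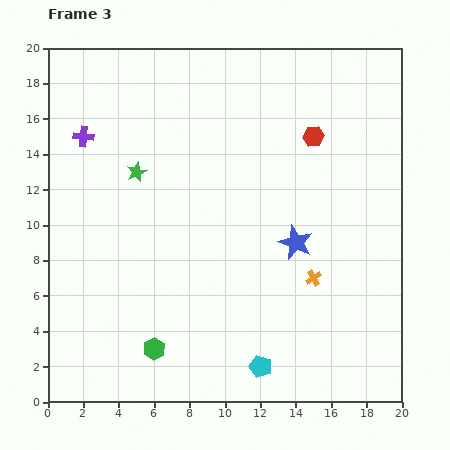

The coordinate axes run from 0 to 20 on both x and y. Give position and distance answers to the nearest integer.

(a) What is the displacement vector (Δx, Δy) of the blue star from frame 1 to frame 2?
(5, -4)

The blue star was at (5, 16) in frame 1 and (10, 12) in frame 2.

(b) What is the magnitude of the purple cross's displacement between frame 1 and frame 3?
3

The purple cross moved from (3, 18) to (2, 15), a distance of √(1² + 3²) ≈ 3.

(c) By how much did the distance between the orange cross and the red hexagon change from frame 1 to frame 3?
+4

Distance in frame 1: 4. Distance in frame 3: 8.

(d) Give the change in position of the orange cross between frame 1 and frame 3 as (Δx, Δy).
(0, -3)

The orange cross was at (15, 10) in frame 1 and (15, 7) in frame 3.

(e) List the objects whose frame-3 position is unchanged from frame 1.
none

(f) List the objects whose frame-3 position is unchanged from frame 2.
none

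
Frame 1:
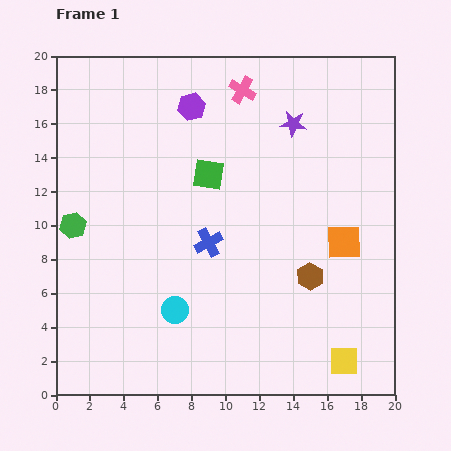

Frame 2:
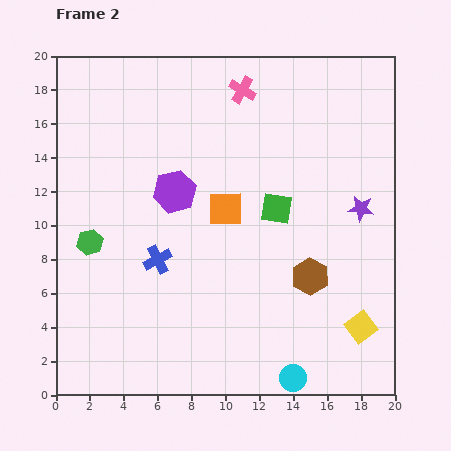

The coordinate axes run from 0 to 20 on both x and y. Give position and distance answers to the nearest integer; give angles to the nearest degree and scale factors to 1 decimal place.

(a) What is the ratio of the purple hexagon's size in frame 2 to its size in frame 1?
1.5×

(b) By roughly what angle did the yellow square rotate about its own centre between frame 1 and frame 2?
38° counter-clockwise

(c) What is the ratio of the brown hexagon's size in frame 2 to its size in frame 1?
1.4×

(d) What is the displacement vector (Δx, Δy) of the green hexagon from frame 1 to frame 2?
(1, -1)

The green hexagon was at (1, 10) in frame 1 and (2, 9) in frame 2.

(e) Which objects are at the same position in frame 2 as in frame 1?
the brown hexagon, the pink cross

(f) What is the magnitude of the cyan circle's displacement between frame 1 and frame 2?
8

The cyan circle moved from (7, 5) to (14, 1), a distance of √(7² + 4²) ≈ 8.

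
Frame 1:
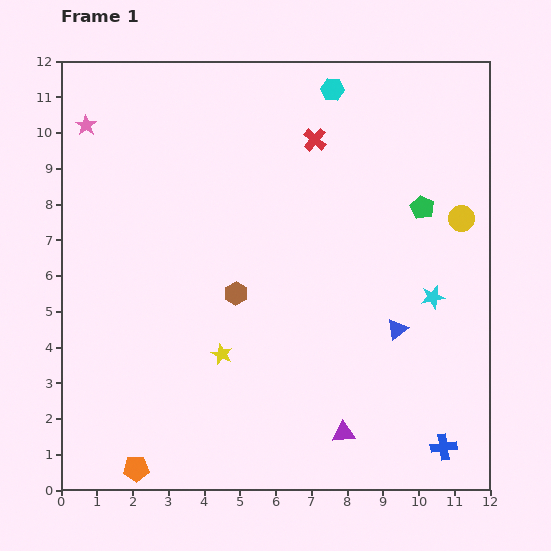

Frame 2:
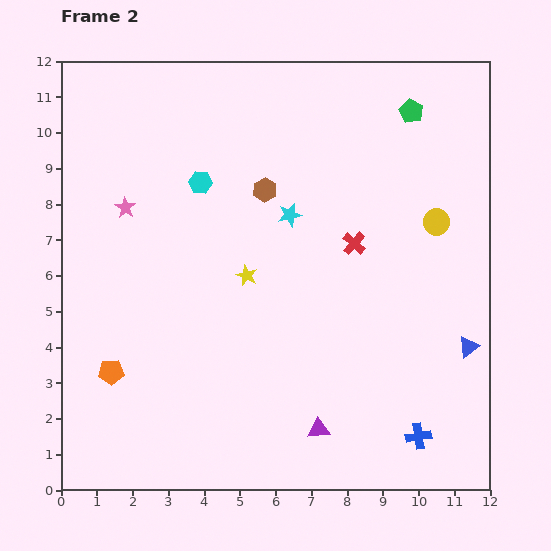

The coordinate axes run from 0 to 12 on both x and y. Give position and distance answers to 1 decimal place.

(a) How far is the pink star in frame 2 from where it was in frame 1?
2.5

The pink star moved from (0.7, 10.2) to (1.8, 7.9), a distance of √(1.1² + 2.3²) ≈ 2.5.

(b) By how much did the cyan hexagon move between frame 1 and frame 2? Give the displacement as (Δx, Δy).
(-3.7, -2.6)

The cyan hexagon was at (7.6, 11.2) in frame 1 and (3.9, 8.6) in frame 2.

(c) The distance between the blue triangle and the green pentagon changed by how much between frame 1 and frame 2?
+3.3

Distance in frame 1: 3.5. Distance in frame 2: 6.8.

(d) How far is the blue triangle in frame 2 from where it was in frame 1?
2.1

The blue triangle moved from (9.4, 4.5) to (11.4, 4.0), a distance of √(2.0² + 0.5²) ≈ 2.1.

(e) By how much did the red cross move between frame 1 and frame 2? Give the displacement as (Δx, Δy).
(1.1, -2.9)

The red cross was at (7.1, 9.8) in frame 1 and (8.2, 6.9) in frame 2.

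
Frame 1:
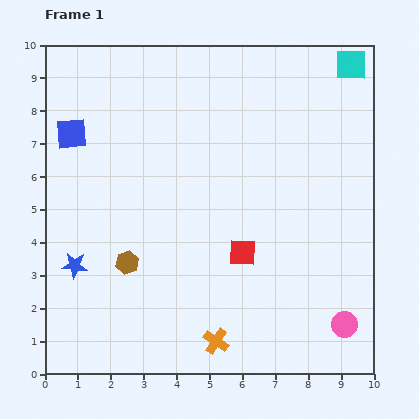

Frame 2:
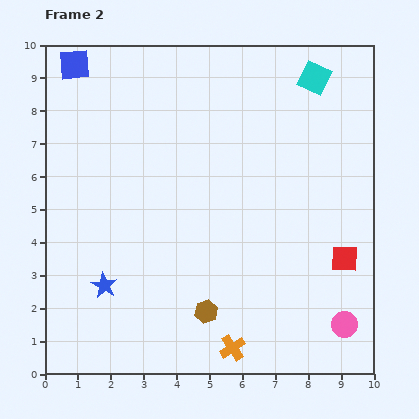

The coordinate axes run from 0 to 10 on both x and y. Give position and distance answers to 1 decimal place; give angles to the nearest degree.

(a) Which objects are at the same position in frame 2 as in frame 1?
the pink circle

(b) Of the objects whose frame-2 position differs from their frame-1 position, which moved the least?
the orange cross

(moved 0.5)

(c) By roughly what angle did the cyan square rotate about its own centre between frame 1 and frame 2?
25° clockwise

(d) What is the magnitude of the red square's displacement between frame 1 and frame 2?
3.1

The red square moved from (6.0, 3.7) to (9.1, 3.5), a distance of √(3.1² + 0.2²) ≈ 3.1.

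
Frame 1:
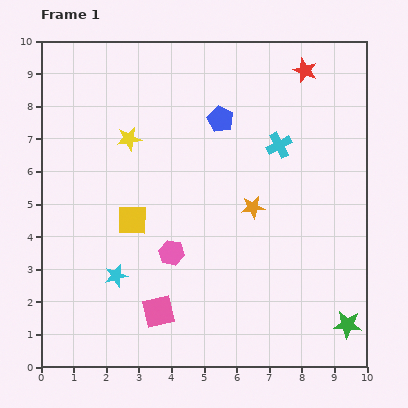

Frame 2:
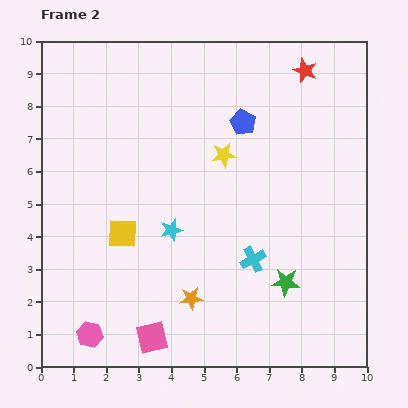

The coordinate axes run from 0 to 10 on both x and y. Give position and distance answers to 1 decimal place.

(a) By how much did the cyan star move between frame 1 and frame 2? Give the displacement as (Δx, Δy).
(1.7, 1.4)

The cyan star was at (2.3, 2.8) in frame 1 and (4.0, 4.2) in frame 2.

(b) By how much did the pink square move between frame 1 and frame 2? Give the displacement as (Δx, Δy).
(-0.2, -0.8)

The pink square was at (3.6, 1.7) in frame 1 and (3.4, 0.9) in frame 2.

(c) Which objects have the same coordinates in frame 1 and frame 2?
the red star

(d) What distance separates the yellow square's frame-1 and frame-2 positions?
0.5

The yellow square moved from (2.8, 4.5) to (2.5, 4.1), a distance of √(0.3² + 0.4²) ≈ 0.5.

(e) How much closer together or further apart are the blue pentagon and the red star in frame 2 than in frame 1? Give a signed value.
-0.5

Distance in frame 1: 3.0. Distance in frame 2: 2.5.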